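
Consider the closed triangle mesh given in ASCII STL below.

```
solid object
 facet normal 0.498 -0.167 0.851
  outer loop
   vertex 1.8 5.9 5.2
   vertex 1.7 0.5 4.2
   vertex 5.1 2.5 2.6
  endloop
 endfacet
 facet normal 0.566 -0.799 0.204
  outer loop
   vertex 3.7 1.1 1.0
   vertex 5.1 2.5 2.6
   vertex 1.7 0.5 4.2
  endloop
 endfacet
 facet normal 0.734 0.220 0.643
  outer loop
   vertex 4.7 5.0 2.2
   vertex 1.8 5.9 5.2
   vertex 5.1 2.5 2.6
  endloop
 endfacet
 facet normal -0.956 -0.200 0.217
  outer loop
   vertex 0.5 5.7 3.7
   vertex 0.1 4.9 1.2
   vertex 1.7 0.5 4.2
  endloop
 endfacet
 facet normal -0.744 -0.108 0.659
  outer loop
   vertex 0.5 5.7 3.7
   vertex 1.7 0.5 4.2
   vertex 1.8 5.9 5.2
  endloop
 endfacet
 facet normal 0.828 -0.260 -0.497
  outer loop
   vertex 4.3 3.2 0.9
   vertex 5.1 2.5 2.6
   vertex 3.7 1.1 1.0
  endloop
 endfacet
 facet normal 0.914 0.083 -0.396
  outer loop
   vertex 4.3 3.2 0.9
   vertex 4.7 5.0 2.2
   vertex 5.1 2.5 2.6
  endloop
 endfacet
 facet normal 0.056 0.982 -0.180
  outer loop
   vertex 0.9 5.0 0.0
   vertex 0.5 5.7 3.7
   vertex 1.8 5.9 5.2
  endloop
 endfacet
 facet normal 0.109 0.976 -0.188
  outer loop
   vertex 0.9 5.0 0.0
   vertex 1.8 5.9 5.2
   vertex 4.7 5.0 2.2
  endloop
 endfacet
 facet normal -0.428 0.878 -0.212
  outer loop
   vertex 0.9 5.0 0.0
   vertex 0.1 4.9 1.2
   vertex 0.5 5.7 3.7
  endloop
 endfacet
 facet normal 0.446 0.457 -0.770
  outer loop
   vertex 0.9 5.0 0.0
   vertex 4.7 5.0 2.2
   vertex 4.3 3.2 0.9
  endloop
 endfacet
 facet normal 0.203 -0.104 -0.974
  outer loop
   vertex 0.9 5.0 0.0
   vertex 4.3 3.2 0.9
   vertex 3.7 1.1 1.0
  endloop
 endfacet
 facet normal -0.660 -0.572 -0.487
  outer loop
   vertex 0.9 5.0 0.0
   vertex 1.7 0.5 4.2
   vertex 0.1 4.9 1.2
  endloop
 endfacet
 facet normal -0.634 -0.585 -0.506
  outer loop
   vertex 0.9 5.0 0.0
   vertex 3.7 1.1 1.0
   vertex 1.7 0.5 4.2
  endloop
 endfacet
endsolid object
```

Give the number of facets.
14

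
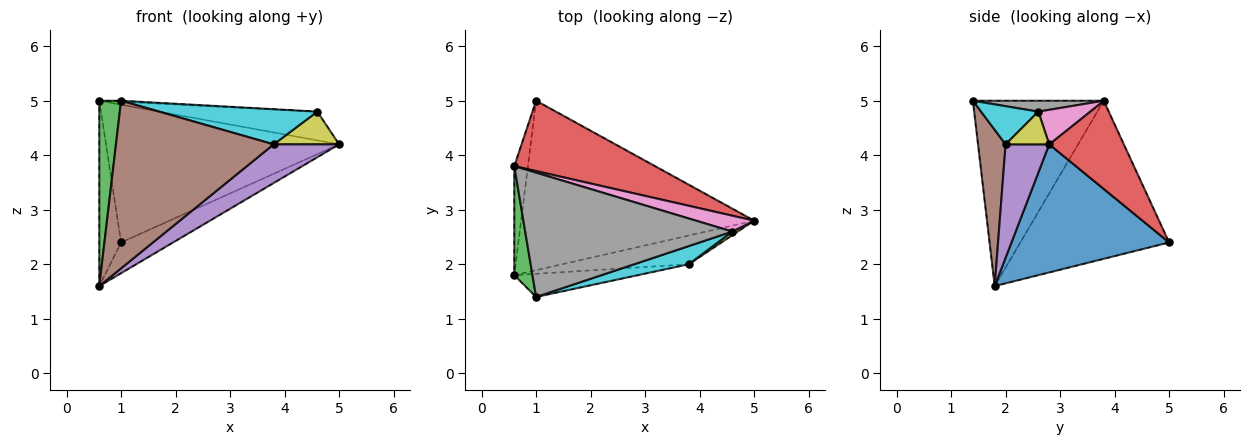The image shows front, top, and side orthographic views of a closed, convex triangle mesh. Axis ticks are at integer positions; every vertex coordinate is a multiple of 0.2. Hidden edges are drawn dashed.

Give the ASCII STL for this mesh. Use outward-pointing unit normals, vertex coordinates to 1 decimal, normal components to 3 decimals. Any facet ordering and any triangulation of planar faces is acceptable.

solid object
 facet normal 0.476 0.157 -0.865
  outer loop
   vertex 1.0 5.0 2.4
   vertex 5.0 2.8 4.2
   vertex 0.6 1.8 1.6
  endloop
 endfacet
 facet normal -0.986 0.144 -0.085
  outer loop
   vertex 0.6 3.8 5.0
   vertex 1.0 5.0 2.4
   vertex 0.6 1.8 1.6
  endloop
 endfacet
 facet normal -0.982 -0.164 0.096
  outer loop
   vertex 0.6 3.8 5.0
   vertex 0.6 1.8 1.6
   vertex 1.0 1.4 5.0
  endloop
 endfacet
 facet normal 0.274 0.856 0.437
  outer loop
   vertex 0.6 3.8 5.0
   vertex 5.0 2.8 4.2
   vertex 1.0 5.0 2.4
  endloop
 endfacet
 facet normal 0.472 -0.708 -0.526
  outer loop
   vertex 3.8 2.0 4.2
   vertex 0.6 1.8 1.6
   vertex 5.0 2.8 4.2
  endloop
 endfacet
 facet normal 0.171 -0.976 -0.135
  outer loop
   vertex 3.8 2.0 4.2
   vertex 1.0 1.4 5.0
   vertex 0.6 1.8 1.6
  endloop
 endfacet
 facet normal 0.276 0.842 0.464
  outer loop
   vertex 4.6 2.6 4.8
   vertex 5.0 2.8 4.2
   vertex 0.6 3.8 5.0
  endloop
 endfacet
 facet normal 0.053 0.009 0.999
  outer loop
   vertex 4.6 2.6 4.8
   vertex 0.6 3.8 5.0
   vertex 1.0 1.4 5.0
  endloop
 endfacet
 facet normal 0.552 -0.829 0.092
  outer loop
   vertex 4.6 2.6 4.8
   vertex 3.8 2.0 4.2
   vertex 5.0 2.8 4.2
  endloop
 endfacet
 facet normal 0.306 -0.846 0.437
  outer loop
   vertex 4.6 2.6 4.8
   vertex 1.0 1.4 5.0
   vertex 3.8 2.0 4.2
  endloop
 endfacet
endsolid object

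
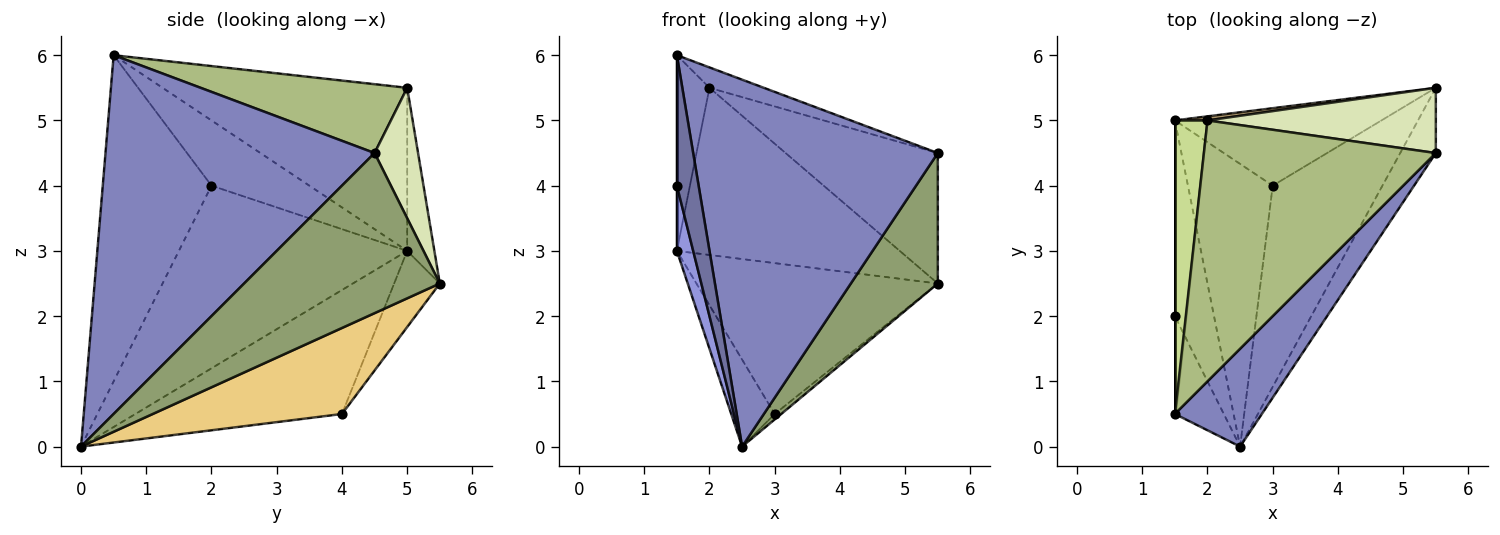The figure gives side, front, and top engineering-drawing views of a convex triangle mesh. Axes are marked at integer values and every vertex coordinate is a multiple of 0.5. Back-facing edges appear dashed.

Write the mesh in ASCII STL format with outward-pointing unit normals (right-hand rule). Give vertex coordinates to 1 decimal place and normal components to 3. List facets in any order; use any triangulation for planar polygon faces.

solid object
 facet normal -0.970 -0.194 -0.146
  outer loop
   vertex 1.5 0.5 6.0
   vertex 1.5 2.0 4.0
   vertex 2.5 0.0 0.0
  endloop
 endfacet
 facet normal 0.728 -0.662 0.177
  outer loop
   vertex 1.5 0.5 6.0
   vertex 2.5 0.0 0.0
   vertex 5.5 4.5 4.5
  endloop
 endfacet
 facet normal -0.975 -0.070 -0.209
  outer loop
   vertex 1.5 5.0 3.0
   vertex 2.5 0.0 0.0
   vertex 1.5 2.0 4.0
  endloop
 endfacet
 facet normal -1.000 0.000 0.000
  outer loop
   vertex 1.5 5.0 3.0
   vertex 1.5 2.0 4.0
   vertex 1.5 0.5 6.0
  endloop
 endfacet
 facet normal 0.896 -0.398 -0.199
  outer loop
   vertex 5.5 5.5 2.5
   vertex 5.5 4.5 4.5
   vertex 2.5 0.0 0.0
  endloop
 endfacet
 facet normal 0.284 0.075 0.956
  outer loop
   vertex 2.0 5.0 5.5
   vertex 1.5 0.5 6.0
   vertex 5.5 4.5 4.5
  endloop
 endfacet
 facet normal -0.972 0.130 0.194
  outer loop
   vertex 2.0 5.0 5.5
   vertex 1.5 5.0 3.0
   vertex 1.5 0.5 6.0
  endloop
 endfacet
 facet normal 0.248 0.867 0.433
  outer loop
   vertex 2.0 5.0 5.5
   vertex 5.5 4.5 4.5
   vertex 5.5 5.5 2.5
  endloop
 endfacet
 facet normal -0.121 0.992 0.024
  outer loop
   vertex 2.0 5.0 5.5
   vertex 5.5 5.5 2.5
   vertex 1.5 5.0 3.0
  endloop
 endfacet
 facet normal -0.813 0.171 -0.556
  outer loop
   vertex 3.0 4.0 0.5
   vertex 2.5 0.0 0.0
   vertex 1.5 5.0 3.0
  endloop
 endfacet
 facet normal 0.617 0.021 -0.787
  outer loop
   vertex 3.0 4.0 0.5
   vertex 5.5 5.5 2.5
   vertex 2.5 0.0 0.0
  endloop
 endfacet
 facet normal -0.166 0.877 -0.450
  outer loop
   vertex 3.0 4.0 0.5
   vertex 1.5 5.0 3.0
   vertex 5.5 5.5 2.5
  endloop
 endfacet
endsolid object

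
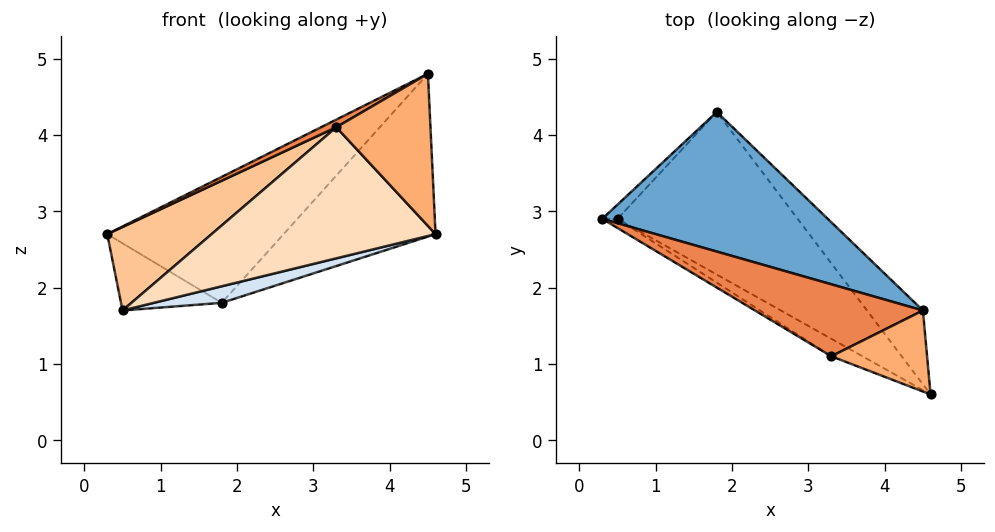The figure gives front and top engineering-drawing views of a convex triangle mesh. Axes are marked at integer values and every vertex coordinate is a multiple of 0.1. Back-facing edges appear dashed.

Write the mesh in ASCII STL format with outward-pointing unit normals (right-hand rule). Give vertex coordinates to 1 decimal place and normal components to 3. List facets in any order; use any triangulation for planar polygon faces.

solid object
 facet normal -0.177 0.659 0.731
  outer loop
   vertex 4.5 1.7 4.8
   vertex 1.8 4.3 1.8
   vertex 0.3 2.9 2.7
  endloop
 endfacet
 facet normal 0.801 0.546 -0.248
  outer loop
   vertex 4.5 1.7 4.8
   vertex 4.6 0.6 2.7
   vertex 1.8 4.3 1.8
  endloop
 endfacet
 facet normal -0.720 0.679 -0.144
  outer loop
   vertex 0.5 2.9 1.7
   vertex 0.3 2.9 2.7
   vertex 1.8 4.3 1.8
  endloop
 endfacet
 facet normal 0.183 -0.100 -0.978
  outer loop
   vertex 0.5 2.9 1.7
   vertex 1.8 4.3 1.8
   vertex 4.6 0.6 2.7
  endloop
 endfacet
 facet normal -0.466 -0.093 0.880
  outer loop
   vertex 3.3 1.1 4.1
   vertex 4.5 1.7 4.8
   vertex 0.3 2.9 2.7
  endloop
 endfacet
 facet normal 0.165 -0.870 0.464
  outer loop
   vertex 3.3 1.1 4.1
   vertex 4.6 0.6 2.7
   vertex 4.5 1.7 4.8
  endloop
 endfacet
 facet normal -0.479 -0.873 -0.096
  outer loop
   vertex 3.3 1.1 4.1
   vertex 0.3 2.9 2.7
   vertex 0.5 2.9 1.7
  endloop
 endfacet
 facet normal -0.464 -0.878 -0.117
  outer loop
   vertex 3.3 1.1 4.1
   vertex 0.5 2.9 1.7
   vertex 4.6 0.6 2.7
  endloop
 endfacet
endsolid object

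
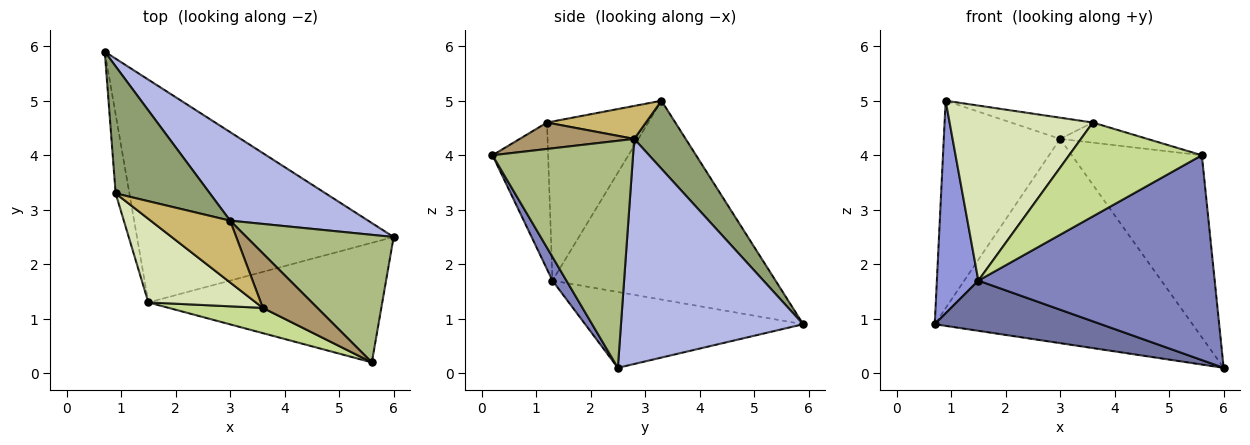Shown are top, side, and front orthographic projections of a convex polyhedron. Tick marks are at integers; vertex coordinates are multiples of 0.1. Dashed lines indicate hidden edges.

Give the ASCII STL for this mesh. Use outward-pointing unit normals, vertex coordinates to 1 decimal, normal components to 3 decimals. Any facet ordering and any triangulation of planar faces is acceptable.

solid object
 facet normal -0.277 -0.211 -0.937
  outer loop
   vertex 1.5 1.3 1.7
   vertex 0.7 5.9 0.9
   vertex 6.0 2.5 0.1
  endloop
 endfacet
 facet normal 0.051 -0.863 -0.503
  outer loop
   vertex 1.5 1.3 1.7
   vertex 6.0 2.5 0.1
   vertex 5.6 0.2 4.0
  endloop
 endfacet
 facet normal -0.981 -0.182 -0.068
  outer loop
   vertex 1.5 1.3 1.7
   vertex 0.9 3.3 5.0
   vertex 0.7 5.9 0.9
  endloop
 endfacet
 facet normal 0.544 0.770 0.334
  outer loop
   vertex 3.0 2.8 4.3
   vertex 6.0 2.5 0.1
   vertex 0.7 5.9 0.9
  endloop
 endfacet
 facet normal 0.353 0.798 0.489
  outer loop
   vertex 3.0 2.8 4.3
   vertex 0.7 5.9 0.9
   vertex 0.9 3.3 5.0
  endloop
 endfacet
 facet normal 0.663 0.613 0.430
  outer loop
   vertex 3.0 2.8 4.3
   vertex 5.6 0.2 4.0
   vertex 6.0 2.5 0.1
  endloop
 endfacet
 facet normal -0.375 -0.895 0.241
  outer loop
   vertex 3.6 1.2 4.6
   vertex 1.5 1.3 1.7
   vertex 5.6 0.2 4.0
  endloop
 endfacet
 facet normal -0.538 -0.761 0.363
  outer loop
   vertex 3.6 1.2 4.6
   vertex 0.9 3.3 5.0
   vertex 1.5 1.3 1.7
  endloop
 endfacet
 facet normal 0.414 0.315 0.854
  outer loop
   vertex 3.6 1.2 4.6
   vertex 5.6 0.2 4.0
   vertex 3.0 2.8 4.3
  endloop
 endfacet
 facet normal 0.365 0.302 0.880
  outer loop
   vertex 3.6 1.2 4.6
   vertex 3.0 2.8 4.3
   vertex 0.9 3.3 5.0
  endloop
 endfacet
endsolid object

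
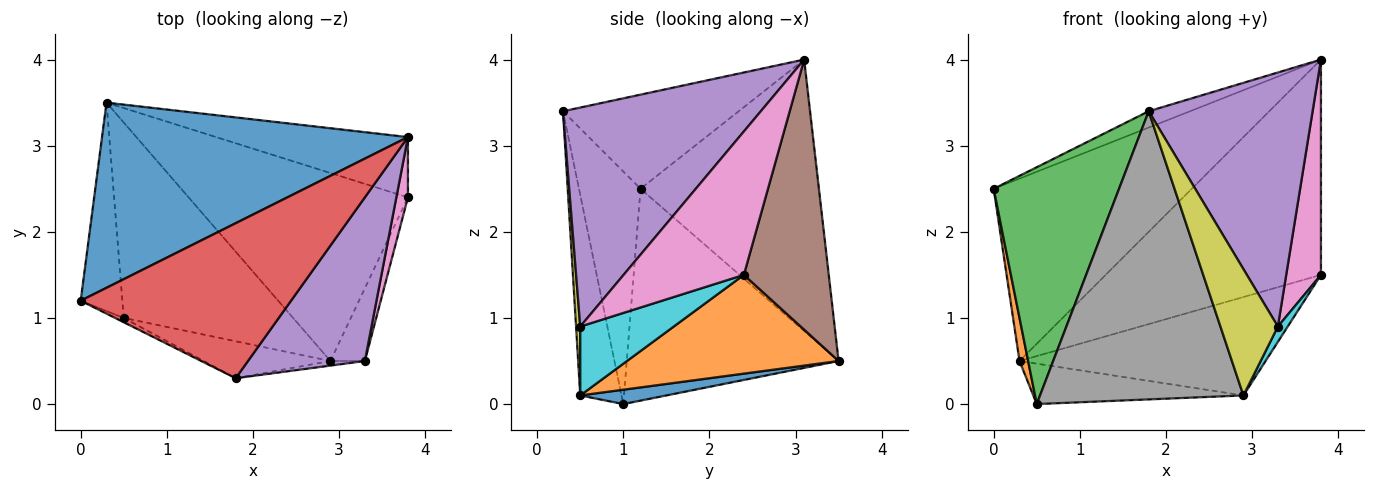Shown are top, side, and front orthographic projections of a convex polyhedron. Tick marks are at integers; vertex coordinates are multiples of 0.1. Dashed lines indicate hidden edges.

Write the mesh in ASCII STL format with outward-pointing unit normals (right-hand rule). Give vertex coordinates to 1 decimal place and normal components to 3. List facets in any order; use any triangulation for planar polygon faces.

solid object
 facet normal -0.534 0.593 0.602
  outer loop
   vertex 0.3 3.5 0.5
   vertex 0.0 1.2 2.5
   vertex 3.8 3.1 4.0
  endloop
 endfacet
 facet normal -0.980 -0.040 -0.193
  outer loop
   vertex 0.5 1.0 0.0
   vertex 0.0 1.2 2.5
   vertex 0.3 3.5 0.5
  endloop
 endfacet
 facet normal -0.441 -0.898 -0.016
  outer loop
   vertex 1.8 0.3 3.4
   vertex 0.0 1.2 2.5
   vertex 0.5 1.0 0.0
  endloop
 endfacet
 facet normal -0.406 0.096 0.909
  outer loop
   vertex 1.8 0.3 3.4
   vertex 3.8 3.1 4.0
   vertex 0.0 1.2 2.5
  endloop
 endfacet
 facet normal 0.712 -0.590 0.380
  outer loop
   vertex 1.8 0.3 3.4
   vertex 3.3 0.5 0.9
   vertex 3.8 3.1 4.0
  endloop
 endfacet
 facet normal 0.355 0.900 -0.252
  outer loop
   vertex 3.8 2.4 1.5
   vertex 0.3 3.5 0.5
   vertex 3.8 3.1 4.0
  endloop
 endfacet
 facet normal 0.958 -0.277 0.077
  outer loop
   vertex 3.8 2.4 1.5
   vertex 3.8 3.1 4.0
   vertex 3.3 0.5 0.9
  endloop
 endfacet
 facet normal -0.197 -0.972 -0.125
  outer loop
   vertex 2.9 0.5 0.1
   vertex 1.8 0.3 3.4
   vertex 0.5 1.0 0.0
  endloop
 endfacet
 facet normal 0.072 -0.997 -0.036
  outer loop
   vertex 2.9 0.5 0.1
   vertex 3.3 0.5 0.9
   vertex 1.8 0.3 3.4
  endloop
 endfacet
 facet normal 0.890 -0.094 -0.445
  outer loop
   vertex 2.9 0.5 0.1
   vertex 3.8 2.4 1.5
   vertex 3.3 0.5 0.9
  endloop
 endfacet
 facet normal 0.083 0.202 -0.976
  outer loop
   vertex 2.9 0.5 0.1
   vertex 0.5 1.0 0.0
   vertex 0.3 3.5 0.5
  endloop
 endfacet
 facet normal 0.371 0.431 -0.823
  outer loop
   vertex 2.9 0.5 0.1
   vertex 0.3 3.5 0.5
   vertex 3.8 2.4 1.5
  endloop
 endfacet
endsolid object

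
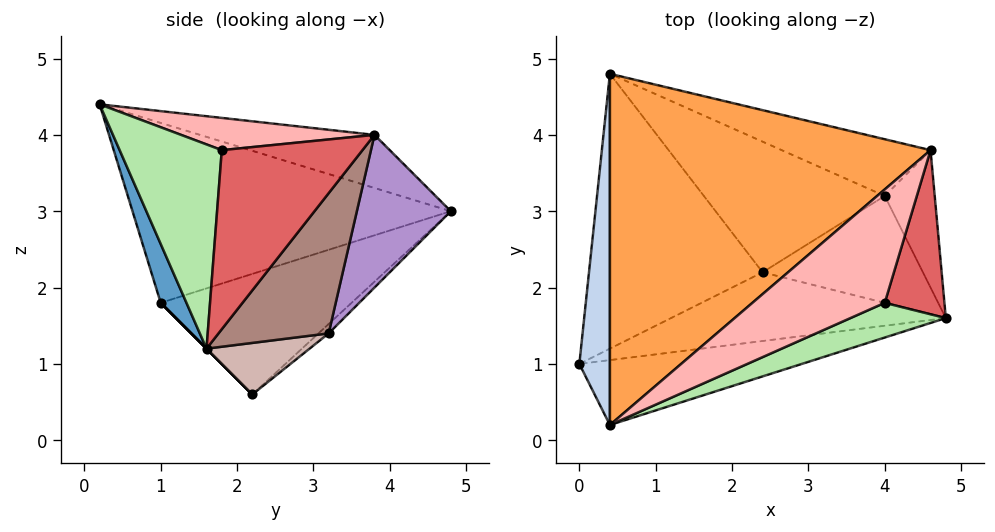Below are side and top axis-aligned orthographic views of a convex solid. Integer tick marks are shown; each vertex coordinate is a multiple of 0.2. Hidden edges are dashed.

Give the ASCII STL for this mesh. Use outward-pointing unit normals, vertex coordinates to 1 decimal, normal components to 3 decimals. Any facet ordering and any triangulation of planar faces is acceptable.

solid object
 facet normal 0.081 -0.949 -0.304
  outer loop
   vertex 0.4 0.2 4.4
   vertex 0.0 1.0 1.8
   vertex 4.8 1.6 1.2
  endloop
 endfacet
 facet normal -0.985 0.051 0.167
  outer loop
   vertex 0.4 0.2 4.4
   vertex 0.4 4.8 3.0
   vertex 0.0 1.0 1.8
  endloop
 endfacet
 facet normal -0.157 0.288 0.945
  outer loop
   vertex 4.6 3.8 4.0
   vertex 0.4 4.8 3.0
   vertex 0.4 0.2 4.4
  endloop
 endfacet
 facet normal 0.000 -0.707 -0.707
  outer loop
   vertex 2.4 2.2 0.6
   vertex 4.8 1.6 1.2
   vertex 0.0 1.0 1.8
  endloop
 endfacet
 facet normal -0.543 0.304 -0.782
  outer loop
   vertex 2.4 2.2 0.6
   vertex 0.0 1.0 1.8
   vertex 0.4 4.8 3.0
  endloop
 endfacet
 facet normal 0.426 -0.883 0.199
  outer loop
   vertex 4.0 1.8 3.8
   vertex 0.4 0.2 4.4
   vertex 4.8 1.6 1.2
  endloop
 endfacet
 facet normal 0.905 -0.302 0.302
  outer loop
   vertex 4.0 1.8 3.8
   vertex 4.8 1.6 1.2
   vertex 4.6 3.8 4.0
  endloop
 endfacet
 facet normal 0.233 -0.166 0.958
  outer loop
   vertex 4.0 1.8 3.8
   vertex 4.6 3.8 4.0
   vertex 0.4 0.2 4.4
  endloop
 endfacet
 facet normal 0.285 0.918 -0.277
  outer loop
   vertex 4.0 3.2 1.4
   vertex 0.4 4.8 3.0
   vertex 4.6 3.8 4.0
  endloop
 endfacet
 facet normal -0.039 0.661 -0.749
  outer loop
   vertex 4.0 3.2 1.4
   vertex 2.4 2.2 0.6
   vertex 0.4 4.8 3.0
  endloop
 endfacet
 facet normal 0.838 0.456 -0.299
  outer loop
   vertex 4.0 3.2 1.4
   vertex 4.6 3.8 4.0
   vertex 4.8 1.6 1.2
  endloop
 endfacet
 facet normal 0.295 0.262 -0.919
  outer loop
   vertex 4.0 3.2 1.4
   vertex 4.8 1.6 1.2
   vertex 2.4 2.2 0.6
  endloop
 endfacet
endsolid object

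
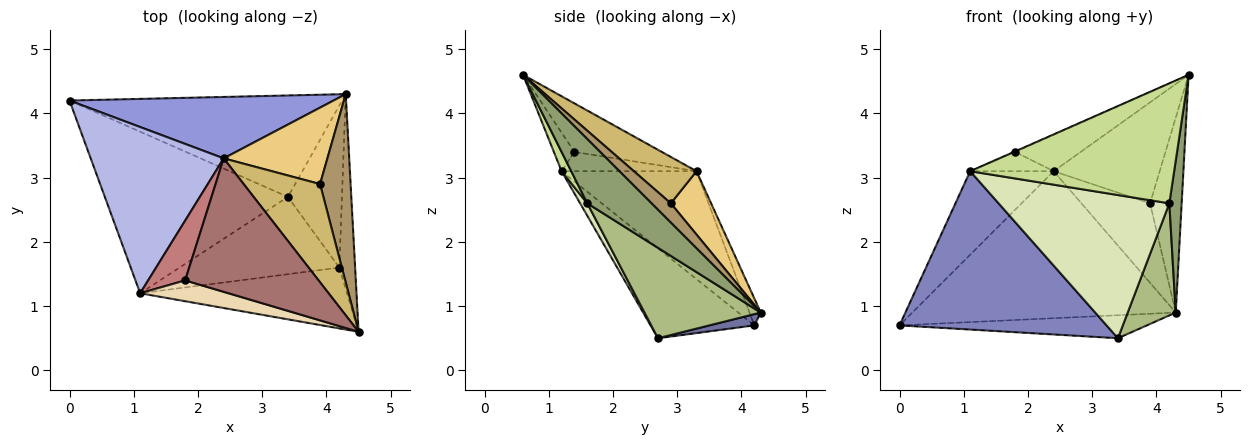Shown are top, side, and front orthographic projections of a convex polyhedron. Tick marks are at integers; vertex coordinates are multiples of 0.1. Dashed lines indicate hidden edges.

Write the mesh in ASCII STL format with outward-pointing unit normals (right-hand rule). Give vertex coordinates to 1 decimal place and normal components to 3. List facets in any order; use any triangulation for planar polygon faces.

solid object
 facet normal 0.040 0.221 -0.974
  outer loop
   vertex 3.4 2.7 0.5
   vertex 0.0 4.2 0.7
   vertex 4.3 4.3 0.9
  endloop
 endfacet
 facet normal -0.331 -0.661 -0.674
  outer loop
   vertex 1.1 1.2 3.1
   vertex 0.0 4.2 0.7
   vertex 3.4 2.7 0.5
  endloop
 endfacet
 facet normal -0.039 0.922 0.385
  outer loop
   vertex 2.4 3.3 3.1
   vertex 4.3 4.3 0.9
   vertex 0.0 4.2 0.7
  endloop
 endfacet
 facet normal -0.587 0.363 0.723
  outer loop
   vertex 2.4 3.3 3.1
   vertex 0.0 4.2 0.7
   vertex 1.1 1.2 3.1
  endloop
 endfacet
 facet normal 0.955 -0.183 -0.235
  outer loop
   vertex 4.2 1.6 2.6
   vertex 4.3 4.3 0.9
   vertex 4.5 0.6 4.6
  endloop
 endfacet
 facet normal 0.809 -0.334 -0.483
  outer loop
   vertex 4.2 1.6 2.6
   vertex 3.4 2.7 0.5
   vertex 4.3 4.3 0.9
  endloop
 endfacet
 facet normal 0.042 -0.891 -0.452
  outer loop
   vertex 4.2 1.6 2.6
   vertex 4.5 0.6 4.6
   vertex 1.1 1.2 3.1
  endloop
 endfacet
 facet normal 0.037 -0.879 -0.475
  outer loop
   vertex 4.2 1.6 2.6
   vertex 1.1 1.2 3.1
   vertex 3.4 2.7 0.5
  endloop
 endfacet
 facet normal 0.402 0.658 0.637
  outer loop
   vertex 3.9 2.9 2.6
   vertex 4.5 0.6 4.6
   vertex 4.3 4.3 0.9
  endloop
 endfacet
 facet normal 0.390 0.660 0.642
  outer loop
   vertex 3.9 2.9 2.6
   vertex 2.4 3.3 3.1
   vertex 4.5 0.6 4.6
  endloop
 endfacet
 facet normal 0.390 0.664 0.638
  outer loop
   vertex 3.9 2.9 2.6
   vertex 4.3 4.3 0.9
   vertex 2.4 3.3 3.1
  endloop
 endfacet
 facet normal -0.400 0.025 0.916
  outer loop
   vertex 1.8 1.4 3.4
   vertex 1.1 1.2 3.1
   vertex 4.5 0.6 4.6
  endloop
 endfacet
 facet normal -0.331 0.248 0.910
  outer loop
   vertex 1.8 1.4 3.4
   vertex 4.5 0.6 4.6
   vertex 2.4 3.3 3.1
  endloop
 endfacet
 facet normal -0.444 0.275 0.853
  outer loop
   vertex 1.8 1.4 3.4
   vertex 2.4 3.3 3.1
   vertex 1.1 1.2 3.1
  endloop
 endfacet
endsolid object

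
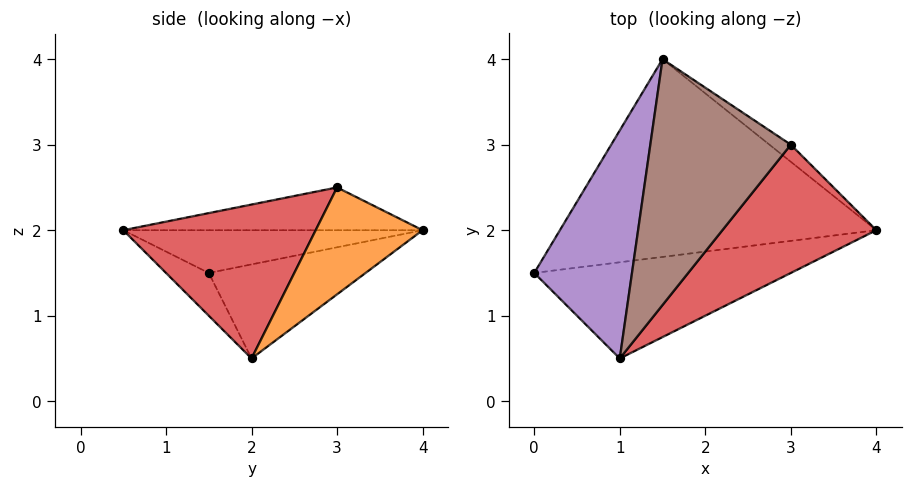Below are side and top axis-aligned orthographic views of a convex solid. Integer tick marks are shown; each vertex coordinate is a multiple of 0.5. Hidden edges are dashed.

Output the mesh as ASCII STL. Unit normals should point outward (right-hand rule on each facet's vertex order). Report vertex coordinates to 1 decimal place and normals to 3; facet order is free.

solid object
 facet normal -0.268 0.341 -0.901
  outer loop
   vertex 1.5 4.0 2.0
   vertex 4.0 2.0 0.5
   vertex 0.0 1.5 1.5
  endloop
 endfacet
 facet normal 0.577 0.808 -0.115
  outer loop
   vertex 3.0 3.0 2.5
   vertex 4.0 2.0 0.5
   vertex 1.5 4.0 2.0
  endloop
 endfacet
 facet normal -0.137 -0.549 -0.824
  outer loop
   vertex 1.0 0.5 2.0
   vertex 0.0 1.5 1.5
   vertex 4.0 2.0 0.5
  endloop
 endfacet
 facet normal 0.577 -0.577 0.577
  outer loop
   vertex 1.0 0.5 2.0
   vertex 4.0 2.0 0.5
   vertex 3.0 3.0 2.5
  endloop
 endfacet
 facet normal -0.400 0.057 0.915
  outer loop
   vertex 1.0 0.5 2.0
   vertex 1.5 4.0 2.0
   vertex 0.0 1.5 1.5
  endloop
 endfacet
 facet normal -0.291 0.042 0.956
  outer loop
   vertex 1.0 0.5 2.0
   vertex 3.0 3.0 2.5
   vertex 1.5 4.0 2.0
  endloop
 endfacet
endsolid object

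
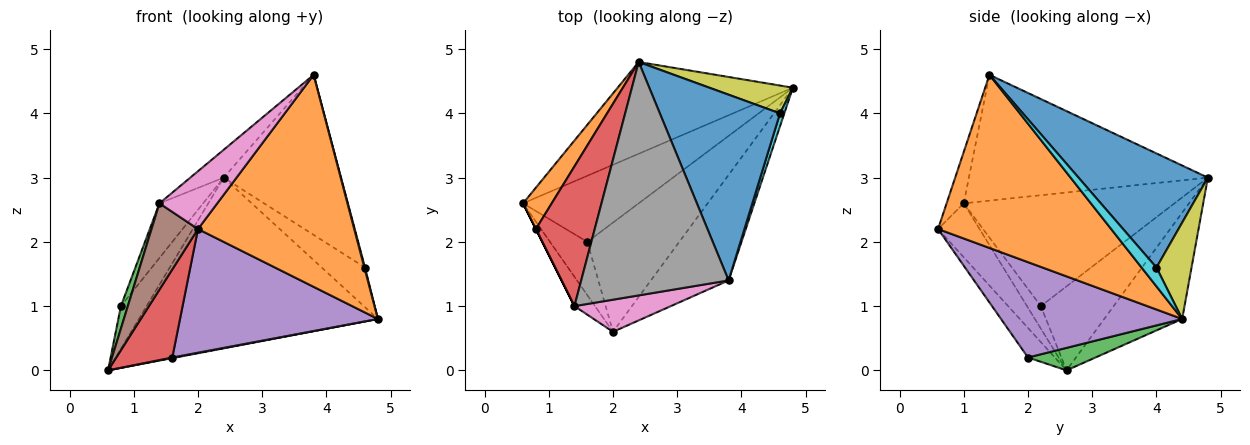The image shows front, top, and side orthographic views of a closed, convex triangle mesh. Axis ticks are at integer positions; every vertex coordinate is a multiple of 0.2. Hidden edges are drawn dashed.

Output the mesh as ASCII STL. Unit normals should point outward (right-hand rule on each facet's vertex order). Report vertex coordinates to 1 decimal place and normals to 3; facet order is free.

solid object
 facet normal -0.276 0.847 -0.455
  outer loop
   vertex 2.4 4.8 3.0
   vertex 4.8 4.4 0.8
   vertex 0.6 2.6 0.0
  endloop
 endfacet
 facet normal 0.704 -0.636 -0.316
  outer loop
   vertex 3.8 1.4 4.6
   vertex 2.0 0.6 2.2
   vertex 4.8 4.4 0.8
  endloop
 endfacet
 facet normal 0.191 -0.009 -0.982
  outer loop
   vertex 1.6 2.0 0.2
   vertex 0.6 2.6 0.0
   vertex 4.8 4.4 0.8
  endloop
 endfacet
 facet normal -0.379 -0.792 -0.478
  outer loop
   vertex 1.6 2.0 0.2
   vertex 2.0 0.6 2.2
   vertex 0.6 2.6 0.0
  endloop
 endfacet
 facet normal 0.566 -0.618 -0.546
  outer loop
   vertex 1.6 2.0 0.2
   vertex 4.8 4.4 0.8
   vertex 2.0 0.6 2.2
  endloop
 endfacet
 facet normal -0.646 -0.723 -0.246
  outer loop
   vertex 1.4 1.0 2.6
   vertex 0.6 2.6 0.0
   vertex 2.0 0.6 2.2
  endloop
 endfacet
 facet normal -0.251 -0.846 0.470
  outer loop
   vertex 1.4 1.0 2.6
   vertex 2.0 0.6 2.2
   vertex 3.8 1.4 4.6
  endloop
 endfacet
 facet normal -0.646 0.090 0.758
  outer loop
   vertex 1.4 1.0 2.6
   vertex 3.8 1.4 4.6
   vertex 2.4 4.8 3.0
  endloop
 endfacet
 facet normal 0.553 0.682 0.479
  outer loop
   vertex 4.6 4.0 1.6
   vertex 4.8 4.4 0.8
   vertex 2.4 4.8 3.0
  endloop
 endfacet
 facet normal 0.974 -0.044 0.221
  outer loop
   vertex 4.6 4.0 1.6
   vertex 3.8 1.4 4.6
   vertex 4.8 4.4 0.8
  endloop
 endfacet
 facet normal 0.584 0.530 0.615
  outer loop
   vertex 4.6 4.0 1.6
   vertex 2.4 4.8 3.0
   vertex 3.8 1.4 4.6
  endloop
 endfacet
 facet normal -0.898 0.317 0.306
  outer loop
   vertex 0.8 2.2 1.0
   vertex 2.4 4.8 3.0
   vertex 0.6 2.6 0.0
  endloop
 endfacet
 facet normal -0.894 -0.447 0.000
  outer loop
   vertex 0.8 2.2 1.0
   vertex 0.6 2.6 0.0
   vertex 1.4 1.0 2.6
  endloop
 endfacet
 facet normal -0.869 0.180 0.461
  outer loop
   vertex 0.8 2.2 1.0
   vertex 1.4 1.0 2.6
   vertex 2.4 4.8 3.0
  endloop
 endfacet
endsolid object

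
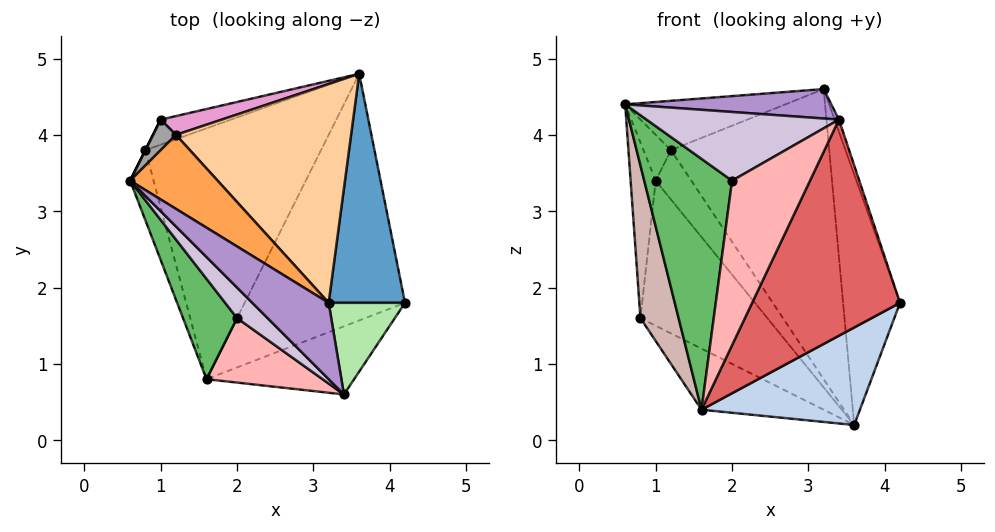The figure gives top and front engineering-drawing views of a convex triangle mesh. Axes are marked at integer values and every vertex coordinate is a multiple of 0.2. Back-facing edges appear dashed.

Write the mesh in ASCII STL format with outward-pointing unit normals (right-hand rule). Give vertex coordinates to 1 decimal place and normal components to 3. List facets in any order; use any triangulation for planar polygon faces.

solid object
 facet normal 0.884 0.345 0.316
  outer loop
   vertex 3.2 1.8 4.6
   vertex 4.2 1.8 1.8
   vertex 3.6 4.8 0.2
  endloop
 endfacet
 facet normal 0.540 -0.309 -0.783
  outer loop
   vertex 1.6 0.8 0.4
   vertex 3.6 4.8 0.2
   vertex 4.2 1.8 1.8
  endloop
 endfacet
 facet normal 0.267 0.535 0.802
  outer loop
   vertex 1.2 4.0 3.8
   vertex 0.6 3.4 4.4
   vertex 3.2 1.8 4.6
  endloop
 endfacet
 facet normal 0.537 0.673 0.508
  outer loop
   vertex 1.2 4.0 3.8
   vertex 3.2 1.8 4.6
   vertex 3.6 4.8 0.2
  endloop
 endfacet
 facet normal -0.680 -0.680 0.272
  outer loop
   vertex 2.0 1.6 3.4
   vertex 0.6 3.4 4.4
   vertex 1.6 0.8 0.4
  endloop
 endfacet
 facet normal 0.941 0.045 0.336
  outer loop
   vertex 3.4 0.6 4.2
   vertex 4.2 1.8 1.8
   vertex 3.2 1.8 4.6
  endloop
 endfacet
 facet normal 0.467 -0.843 -0.266
  outer loop
   vertex 3.4 0.6 4.2
   vertex 1.6 0.8 0.4
   vertex 4.2 1.8 1.8
  endloop
 endfacet
 facet normal -0.658 -0.701 0.275
  outer loop
   vertex 3.4 0.6 4.2
   vertex 2.0 1.6 3.4
   vertex 1.6 0.8 0.4
  endloop
 endfacet
 facet normal -0.281 -0.345 0.895
  outer loop
   vertex 3.4 0.6 4.2
   vertex 3.2 1.8 4.6
   vertex 0.6 3.4 4.4
  endloop
 endfacet
 facet normal -0.663 -0.684 0.304
  outer loop
   vertex 3.4 0.6 4.2
   vertex 0.6 3.4 4.4
   vertex 2.0 1.6 3.4
  endloop
 endfacet
 facet normal -0.495 0.205 -0.844
  outer loop
   vertex 0.8 3.8 1.6
   vertex 3.6 4.8 0.2
   vertex 1.6 0.8 0.4
  endloop
 endfacet
 facet normal -0.971 -0.219 -0.101
  outer loop
   vertex 0.8 3.8 1.6
   vertex 1.6 0.8 0.4
   vertex 0.6 3.4 4.4
  endloop
 endfacet
 facet normal 0.217 0.912 0.347
  outer loop
   vertex 1.0 4.2 3.4
   vertex 1.2 4.0 3.8
   vertex 3.6 4.8 0.2
  endloop
 endfacet
 facet normal -0.401 0.903 -0.156
  outer loop
   vertex 1.0 4.2 3.4
   vertex 3.6 4.8 0.2
   vertex 0.8 3.8 1.6
  endloop
 endfacet
 facet normal -0.267 0.802 0.535
  outer loop
   vertex 1.0 4.2 3.4
   vertex 0.6 3.4 4.4
   vertex 1.2 4.0 3.8
  endloop
 endfacet
 facet normal -0.894 0.447 0.000
  outer loop
   vertex 1.0 4.2 3.4
   vertex 0.8 3.8 1.6
   vertex 0.6 3.4 4.4
  endloop
 endfacet
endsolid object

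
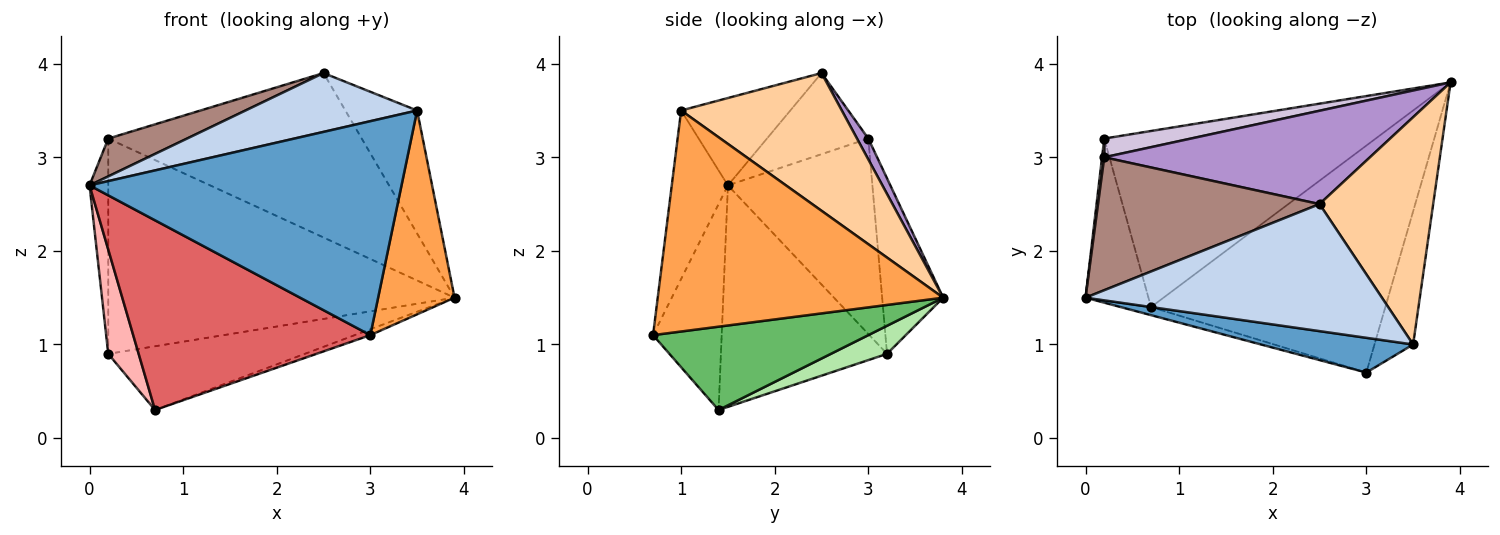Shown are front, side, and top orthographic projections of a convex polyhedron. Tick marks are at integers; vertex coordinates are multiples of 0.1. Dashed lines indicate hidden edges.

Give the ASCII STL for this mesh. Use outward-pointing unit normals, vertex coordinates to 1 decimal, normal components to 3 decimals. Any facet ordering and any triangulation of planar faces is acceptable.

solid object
 facet normal -0.175 -0.972 0.158
  outer loop
   vertex 3.5 1.0 3.5
   vertex 0.0 1.5 2.7
   vertex 3.0 0.7 1.1
  endloop
 endfacet
 facet normal -0.258 -0.406 0.877
  outer loop
   vertex 3.5 1.0 3.5
   vertex 2.5 2.5 3.9
   vertex 0.0 1.5 2.7
  endloop
 endfacet
 facet normal 0.952 -0.255 -0.167
  outer loop
   vertex 3.5 1.0 3.5
   vertex 3.0 0.7 1.1
   vertex 3.9 3.8 1.5
  endloop
 endfacet
 facet normal 0.729 0.326 0.602
  outer loop
   vertex 3.5 1.0 3.5
   vertex 3.9 3.8 1.5
   vertex 2.5 2.5 3.9
  endloop
 endfacet
 facet normal 0.335 0.024 -0.942
  outer loop
   vertex 0.7 1.4 0.3
   vertex 3.9 3.8 1.5
   vertex 3.0 0.7 1.1
  endloop
 endfacet
 facet normal 0.097 0.339 -0.936
  outer loop
   vertex 0.7 1.4 0.3
   vertex 0.2 3.2 0.9
   vertex 3.9 3.8 1.5
  endloop
 endfacet
 facet normal -0.278 -0.960 -0.041
  outer loop
   vertex 0.7 1.4 0.3
   vertex 3.0 0.7 1.1
   vertex 0.0 1.5 2.7
  endloop
 endfacet
 facet normal -0.947 -0.173 -0.269
  outer loop
   vertex 0.7 1.4 0.3
   vertex 0.0 1.5 2.7
   vertex 0.2 3.2 0.9
  endloop
 endfacet
 facet normal 0.039 0.869 0.493
  outer loop
   vertex 0.2 3.0 3.2
   vertex 2.5 2.5 3.9
   vertex 3.9 3.8 1.5
  endloop
 endfacet
 facet normal -0.173 0.981 0.085
  outer loop
   vertex 0.2 3.0 3.2
   vertex 3.9 3.8 1.5
   vertex 0.2 3.2 0.9
  endloop
 endfacet
 facet normal -0.332 -0.258 0.907
  outer loop
   vertex 0.2 3.0 3.2
   vertex 0.0 1.5 2.7
   vertex 2.5 2.5 3.9
  endloop
 endfacet
 facet normal -0.992 0.128 0.011
  outer loop
   vertex 0.2 3.0 3.2
   vertex 0.2 3.2 0.9
   vertex 0.0 1.5 2.7
  endloop
 endfacet
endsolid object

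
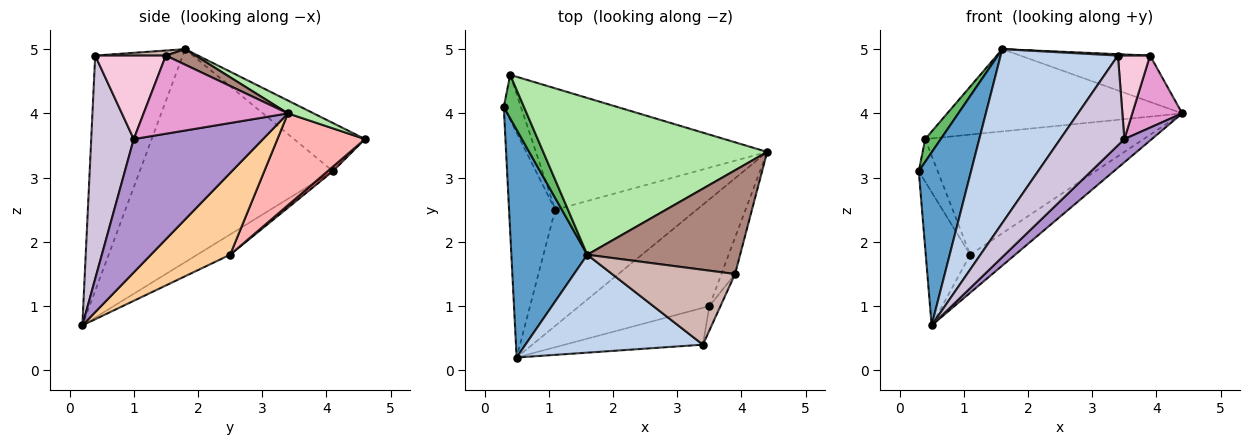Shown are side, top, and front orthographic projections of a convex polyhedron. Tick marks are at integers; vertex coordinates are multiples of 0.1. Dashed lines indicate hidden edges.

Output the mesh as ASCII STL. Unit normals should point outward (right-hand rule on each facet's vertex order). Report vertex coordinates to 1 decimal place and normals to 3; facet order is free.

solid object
 facet normal -0.913 -0.247 0.325
  outer loop
   vertex 1.6 1.8 5.0
   vertex 0.3 4.1 3.1
   vertex 0.5 0.2 0.7
  endloop
 endfacet
 facet normal -0.545 -0.730 0.411
  outer loop
   vertex 3.4 0.4 4.9
   vertex 1.6 1.8 5.0
   vertex 0.5 0.2 0.7
  endloop
 endfacet
 facet normal -0.353 0.477 -0.805
  outer loop
   vertex 1.1 2.5 1.8
   vertex 0.5 0.2 0.7
   vertex 0.3 4.1 3.1
  endloop
 endfacet
 facet normal 0.481 0.273 -0.833
  outer loop
   vertex 1.1 2.5 1.8
   vertex 4.4 3.4 4.0
   vertex 0.5 0.2 0.7
  endloop
 endfacet
 facet normal -0.904 -0.198 0.379
  outer loop
   vertex 0.4 4.6 3.6
   vertex 0.3 4.1 3.1
   vertex 1.6 1.8 5.0
  endloop
 endfacet
 facet normal 0.051 0.464 0.884
  outer loop
   vertex 0.4 4.6 3.6
   vertex 1.6 1.8 5.0
   vertex 4.4 3.4 4.0
  endloop
 endfacet
 facet normal 0.191 0.675 -0.713
  outer loop
   vertex 0.4 4.6 3.6
   vertex 1.1 2.5 1.8
   vertex 0.3 4.1 3.1
  endloop
 endfacet
 facet normal 0.271 0.677 -0.684
  outer loop
   vertex 0.4 4.6 3.6
   vertex 4.4 3.4 4.0
   vertex 1.1 2.5 1.8
  endloop
 endfacet
 facet normal 0.708 -0.150 -0.691
  outer loop
   vertex 3.5 1.0 3.6
   vertex 0.5 0.2 0.7
   vertex 4.4 3.4 4.0
  endloop
 endfacet
 facet normal 0.523 -0.788 -0.324
  outer loop
   vertex 3.5 1.0 3.6
   vertex 3.4 0.4 4.9
   vertex 0.5 0.2 0.7
  endloop
 endfacet
 facet normal 0.093 0.406 0.909
  outer loop
   vertex 3.9 1.5 4.9
   vertex 4.4 3.4 4.0
   vertex 1.6 1.8 5.0
  endloop
 endfacet
 facet normal 0.041 -0.019 0.999
  outer loop
   vertex 3.9 1.5 4.9
   vertex 1.6 1.8 5.0
   vertex 3.4 0.4 4.9
  endloop
 endfacet
 facet normal 0.932 -0.323 -0.163
  outer loop
   vertex 3.9 1.5 4.9
   vertex 3.5 1.0 3.6
   vertex 4.4 3.4 4.0
  endloop
 endfacet
 facet normal 0.904 -0.411 -0.120
  outer loop
   vertex 3.9 1.5 4.9
   vertex 3.4 0.4 4.9
   vertex 3.5 1.0 3.6
  endloop
 endfacet
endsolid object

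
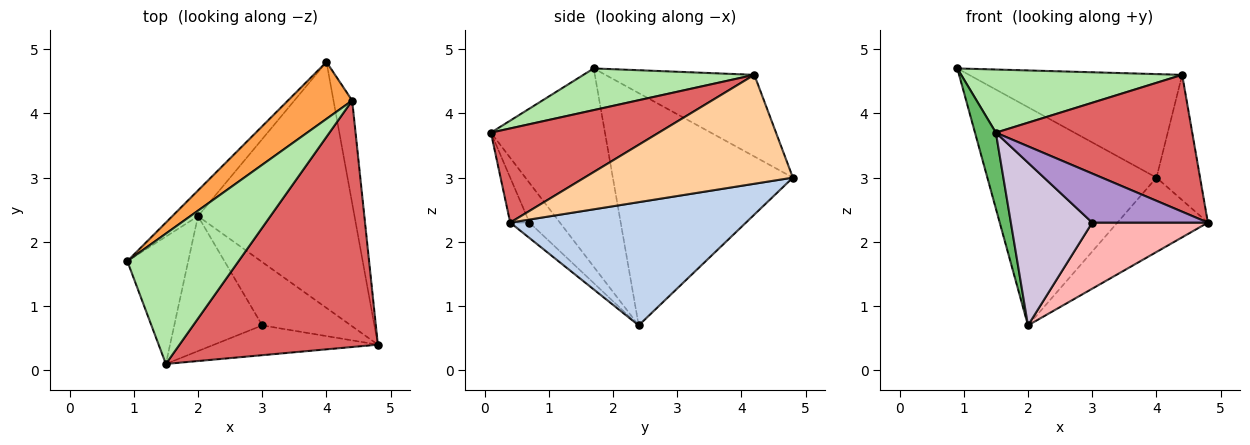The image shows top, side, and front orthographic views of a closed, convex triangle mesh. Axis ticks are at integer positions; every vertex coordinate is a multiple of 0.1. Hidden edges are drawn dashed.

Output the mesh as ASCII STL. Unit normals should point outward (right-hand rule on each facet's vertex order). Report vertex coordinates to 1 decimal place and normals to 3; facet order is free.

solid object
 facet normal -0.727 0.682 -0.080
  outer loop
   vertex 2.0 2.4 0.7
   vertex 0.9 1.7 4.7
   vertex 4.0 4.8 3.0
  endloop
 endfacet
 facet normal 0.602 0.231 -0.764
  outer loop
   vertex 2.0 2.4 0.7
   vertex 4.0 4.8 3.0
   vertex 4.8 0.4 2.3
  endloop
 endfacet
 facet normal -0.522 0.747 0.411
  outer loop
   vertex 4.4 4.2 4.6
   vertex 4.0 4.8 3.0
   vertex 0.9 1.7 4.7
  endloop
 endfacet
 facet normal 0.965 0.202 -0.166
  outer loop
   vertex 4.4 4.2 4.6
   vertex 4.8 0.4 2.3
   vertex 4.0 4.8 3.0
  endloop
 endfacet
 facet normal -0.942 -0.172 -0.289
  outer loop
   vertex 1.5 0.1 3.7
   vertex 0.9 1.7 4.7
   vertex 2.0 2.4 0.7
  endloop
 endfacet
 facet normal 0.319 -0.413 0.853
  outer loop
   vertex 1.5 0.1 3.7
   vertex 4.4 4.2 4.6
   vertex 0.9 1.7 4.7
  endloop
 endfacet
 facet normal 0.383 -0.448 0.807
  outer loop
   vertex 1.5 0.1 3.7
   vertex 4.8 0.4 2.3
   vertex 4.4 4.2 4.6
  endloop
 endfacet
 facet normal -0.119 -0.717 -0.687
  outer loop
   vertex 3.0 0.7 2.3
   vertex 2.0 2.4 0.7
   vertex 4.8 0.4 2.3
  endloop
 endfacet
 facet normal -0.141 -0.846 -0.514
  outer loop
   vertex 3.0 0.7 2.3
   vertex 4.8 0.4 2.3
   vertex 1.5 0.1 3.7
  endloop
 endfacet
 facet normal -0.276 -0.740 -0.613
  outer loop
   vertex 3.0 0.7 2.3
   vertex 1.5 0.1 3.7
   vertex 2.0 2.4 0.7
  endloop
 endfacet
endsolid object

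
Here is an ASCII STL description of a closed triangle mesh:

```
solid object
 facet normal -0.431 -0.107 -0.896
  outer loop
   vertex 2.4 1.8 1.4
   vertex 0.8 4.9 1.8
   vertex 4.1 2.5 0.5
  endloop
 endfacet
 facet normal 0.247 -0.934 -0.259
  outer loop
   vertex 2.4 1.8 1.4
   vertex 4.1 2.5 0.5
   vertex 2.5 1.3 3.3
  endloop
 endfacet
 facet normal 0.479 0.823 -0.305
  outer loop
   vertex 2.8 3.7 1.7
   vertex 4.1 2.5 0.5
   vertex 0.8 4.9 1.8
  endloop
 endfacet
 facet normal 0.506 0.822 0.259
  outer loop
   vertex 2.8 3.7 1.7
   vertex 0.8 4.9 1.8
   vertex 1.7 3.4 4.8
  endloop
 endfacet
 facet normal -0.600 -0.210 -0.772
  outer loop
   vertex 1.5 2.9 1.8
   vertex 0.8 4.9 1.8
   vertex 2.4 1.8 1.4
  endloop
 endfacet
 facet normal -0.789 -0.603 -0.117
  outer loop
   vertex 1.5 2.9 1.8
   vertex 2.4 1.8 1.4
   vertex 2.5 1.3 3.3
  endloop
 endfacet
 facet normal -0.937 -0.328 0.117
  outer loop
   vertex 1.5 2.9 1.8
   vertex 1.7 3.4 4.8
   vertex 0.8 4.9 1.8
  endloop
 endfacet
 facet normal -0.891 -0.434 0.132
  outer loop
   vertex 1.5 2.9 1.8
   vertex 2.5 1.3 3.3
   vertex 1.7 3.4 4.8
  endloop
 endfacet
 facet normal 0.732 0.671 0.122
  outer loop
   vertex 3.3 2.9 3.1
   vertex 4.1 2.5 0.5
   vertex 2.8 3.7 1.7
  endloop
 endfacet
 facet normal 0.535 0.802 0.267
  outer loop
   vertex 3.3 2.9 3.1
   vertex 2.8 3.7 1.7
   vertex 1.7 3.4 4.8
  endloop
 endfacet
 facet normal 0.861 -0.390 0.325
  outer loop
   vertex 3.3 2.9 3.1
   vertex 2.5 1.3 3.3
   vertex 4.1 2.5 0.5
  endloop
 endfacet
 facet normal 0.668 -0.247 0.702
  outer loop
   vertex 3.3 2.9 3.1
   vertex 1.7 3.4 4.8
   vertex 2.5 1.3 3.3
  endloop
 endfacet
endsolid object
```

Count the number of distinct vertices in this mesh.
8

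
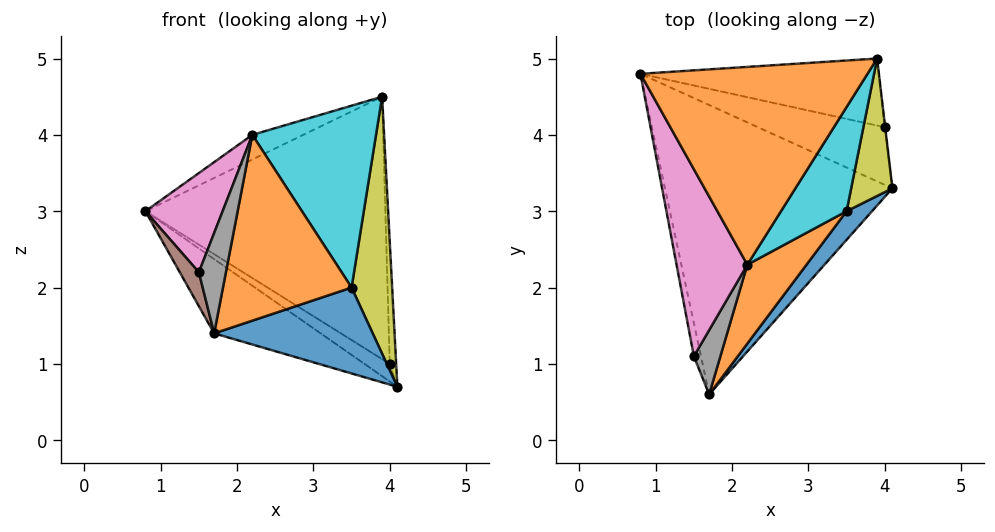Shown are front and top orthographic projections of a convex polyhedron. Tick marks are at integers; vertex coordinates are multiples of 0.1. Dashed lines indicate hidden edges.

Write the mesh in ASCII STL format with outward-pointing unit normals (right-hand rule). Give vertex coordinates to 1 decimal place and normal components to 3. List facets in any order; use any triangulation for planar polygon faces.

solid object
 facet normal -0.490 0.217 -0.844
  outer loop
   vertex 1.7 0.6 1.4
   vertex 0.8 4.8 3.0
   vertex 4.1 3.3 0.7
  endloop
 endfacet
 facet normal -0.439 0.111 0.892
  outer loop
   vertex 2.2 2.3 4.0
   vertex 3.9 5.0 4.5
   vertex 0.8 4.8 3.0
  endloop
 endfacet
 facet normal -0.471 0.258 -0.844
  outer loop
   vertex 4.0 4.1 1.0
   vertex 4.1 3.3 0.7
   vertex 0.8 4.8 3.0
  endloop
 endfacet
 facet normal 0.057 0.967 -0.247
  outer loop
   vertex 4.0 4.1 1.0
   vertex 0.8 4.8 3.0
   vertex 3.9 5.0 4.5
  endloop
 endfacet
 facet normal 0.992 0.125 -0.004
  outer loop
   vertex 4.0 4.1 1.0
   vertex 3.9 5.0 4.5
   vertex 4.1 3.3 0.7
  endloop
 endfacet
 facet normal -0.977 -0.153 -0.149
  outer loop
   vertex 1.5 1.1 2.2
   vertex 0.8 4.8 3.0
   vertex 1.7 0.6 1.4
  endloop
 endfacet
 facet normal -0.826 -0.264 0.497
  outer loop
   vertex 1.5 1.1 2.2
   vertex 2.2 2.3 4.0
   vertex 0.8 4.8 3.0
  endloop
 endfacet
 facet normal 0.055 -0.841 0.539
  outer loop
   vertex 1.5 1.1 2.2
   vertex 1.7 0.6 1.4
   vertex 2.2 2.3 4.0
  endloop
 endfacet
 facet normal 0.825 -0.498 0.266
  outer loop
   vertex 3.5 3.0 2.0
   vertex 4.1 3.3 0.7
   vertex 3.9 5.0 4.5
  endloop
 endfacet
 facet normal 0.776 -0.547 0.313
  outer loop
   vertex 3.5 3.0 2.0
   vertex 3.9 5.0 4.5
   vertex 2.2 2.3 4.0
  endloop
 endfacet
 facet normal 0.757 -0.620 0.207
  outer loop
   vertex 3.5 3.0 2.0
   vertex 1.7 0.6 1.4
   vertex 4.1 3.3 0.7
  endloop
 endfacet
 facet normal 0.739 -0.620 0.263
  outer loop
   vertex 3.5 3.0 2.0
   vertex 2.2 2.3 4.0
   vertex 1.7 0.6 1.4
  endloop
 endfacet
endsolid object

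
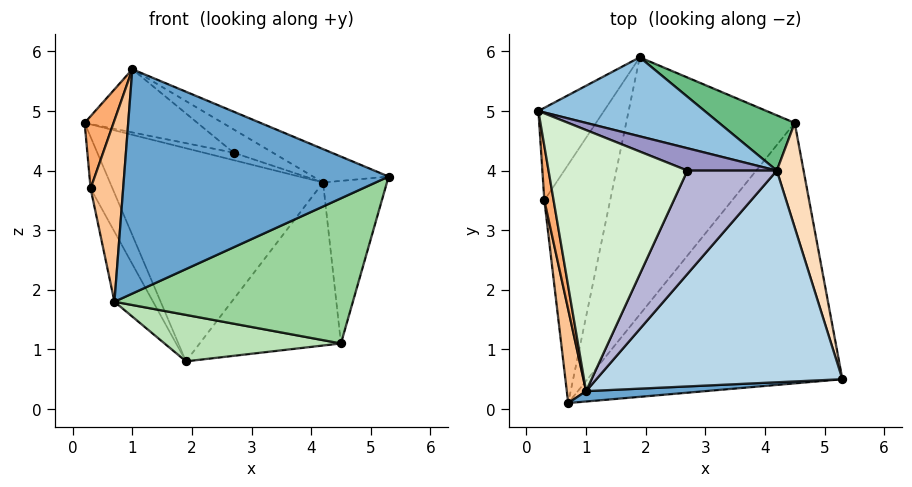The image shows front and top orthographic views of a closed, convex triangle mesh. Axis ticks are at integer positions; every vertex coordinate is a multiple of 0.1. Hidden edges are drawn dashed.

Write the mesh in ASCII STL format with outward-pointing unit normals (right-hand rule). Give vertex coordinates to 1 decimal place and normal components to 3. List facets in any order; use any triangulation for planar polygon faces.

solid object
 facet normal 0.066 -0.997 0.046
  outer loop
   vertex 1.0 0.3 5.7
   vertex 0.7 0.1 1.8
   vertex 5.3 0.5 3.9
  endloop
 endfacet
 facet normal 0.306 0.893 0.331
  outer loop
   vertex 4.2 4.0 3.8
   vertex 1.9 5.9 0.8
   vertex 0.2 5.0 4.8
  endloop
 endfacet
 facet normal 0.376 0.144 0.915
  outer loop
   vertex 4.2 4.0 3.8
   vertex 1.0 0.3 5.7
   vertex 5.3 0.5 3.9
  endloop
 endfacet
 facet normal -0.918 0.193 -0.347
  outer loop
   vertex 0.3 3.5 3.7
   vertex 0.2 5.0 4.8
   vertex 1.9 5.9 0.8
  endloop
 endfacet
 facet normal -0.908 0.118 -0.403
  outer loop
   vertex 0.3 3.5 3.7
   vertex 1.9 5.9 0.8
   vertex 0.7 0.1 1.8
  endloop
 endfacet
 facet normal -0.983 -0.146 0.110
  outer loop
   vertex 0.3 3.5 3.7
   vertex 1.0 0.3 5.7
   vertex 0.2 5.0 4.8
  endloop
 endfacet
 facet normal -0.983 -0.163 0.084
  outer loop
   vertex 0.3 3.5 3.7
   vertex 0.7 0.1 1.8
   vertex 1.0 0.3 5.7
  endloop
 endfacet
 facet normal 0.935 0.299 0.192
  outer loop
   vertex 4.5 4.8 1.1
   vertex 4.2 4.0 3.8
   vertex 5.3 0.5 3.9
  endloop
 endfacet
 facet normal 0.342 0.890 0.302
  outer loop
   vertex 4.5 4.8 1.1
   vertex 1.9 5.9 0.8
   vertex 4.2 4.0 3.8
  endloop
 endfacet
 facet normal 0.404 -0.445 -0.799
  outer loop
   vertex 4.5 4.8 1.1
   vertex 5.3 0.5 3.9
   vertex 0.7 0.1 1.8
  endloop
 endfacet
 facet normal 0.038 -0.177 -0.983
  outer loop
   vertex 4.5 4.8 1.1
   vertex 0.7 0.1 1.8
   vertex 1.9 5.9 0.8
  endloop
 endfacet
 facet normal 0.277 0.226 0.934
  outer loop
   vertex 2.7 4.0 4.3
   vertex 0.2 5.0 4.8
   vertex 1.0 0.3 5.7
  endloop
 endfacet
 facet normal 0.302 0.302 0.905
  outer loop
   vertex 2.7 4.0 4.3
   vertex 4.2 4.0 3.8
   vertex 0.2 5.0 4.8
  endloop
 endfacet
 facet normal 0.309 0.209 0.928
  outer loop
   vertex 2.7 4.0 4.3
   vertex 1.0 0.3 5.7
   vertex 4.2 4.0 3.8
  endloop
 endfacet
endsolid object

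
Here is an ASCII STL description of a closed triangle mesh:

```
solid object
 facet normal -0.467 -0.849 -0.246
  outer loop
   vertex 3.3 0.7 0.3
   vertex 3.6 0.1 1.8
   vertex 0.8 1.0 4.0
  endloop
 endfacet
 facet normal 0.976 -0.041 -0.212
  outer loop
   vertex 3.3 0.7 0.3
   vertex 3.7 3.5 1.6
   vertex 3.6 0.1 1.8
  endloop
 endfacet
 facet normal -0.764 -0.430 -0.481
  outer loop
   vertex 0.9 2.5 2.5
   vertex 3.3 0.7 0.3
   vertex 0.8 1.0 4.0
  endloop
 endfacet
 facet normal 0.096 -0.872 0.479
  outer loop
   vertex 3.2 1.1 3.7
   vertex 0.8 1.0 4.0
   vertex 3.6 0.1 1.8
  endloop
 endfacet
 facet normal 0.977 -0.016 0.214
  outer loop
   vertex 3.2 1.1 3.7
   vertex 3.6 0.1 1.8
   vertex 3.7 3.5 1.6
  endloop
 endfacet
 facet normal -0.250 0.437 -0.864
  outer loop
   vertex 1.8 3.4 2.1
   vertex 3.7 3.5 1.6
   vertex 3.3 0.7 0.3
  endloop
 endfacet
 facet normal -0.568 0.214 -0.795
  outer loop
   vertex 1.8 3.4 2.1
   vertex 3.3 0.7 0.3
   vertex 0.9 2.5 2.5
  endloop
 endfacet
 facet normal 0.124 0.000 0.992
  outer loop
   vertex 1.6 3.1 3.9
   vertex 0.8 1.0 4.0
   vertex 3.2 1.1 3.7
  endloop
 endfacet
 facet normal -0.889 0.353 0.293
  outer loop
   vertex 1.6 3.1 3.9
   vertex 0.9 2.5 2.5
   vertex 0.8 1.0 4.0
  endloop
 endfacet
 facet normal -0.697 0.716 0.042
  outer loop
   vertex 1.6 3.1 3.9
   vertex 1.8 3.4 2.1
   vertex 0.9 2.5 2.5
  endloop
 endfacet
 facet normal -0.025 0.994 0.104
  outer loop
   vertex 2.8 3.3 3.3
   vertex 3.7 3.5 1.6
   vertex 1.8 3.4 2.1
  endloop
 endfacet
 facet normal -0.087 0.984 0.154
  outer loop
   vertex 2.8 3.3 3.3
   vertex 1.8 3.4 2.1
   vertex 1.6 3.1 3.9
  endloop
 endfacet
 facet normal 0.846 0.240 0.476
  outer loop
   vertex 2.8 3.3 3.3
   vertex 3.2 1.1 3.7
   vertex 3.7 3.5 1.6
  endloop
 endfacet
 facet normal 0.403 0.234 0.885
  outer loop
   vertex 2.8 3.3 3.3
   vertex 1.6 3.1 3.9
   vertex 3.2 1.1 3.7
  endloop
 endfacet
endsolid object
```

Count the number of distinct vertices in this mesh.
9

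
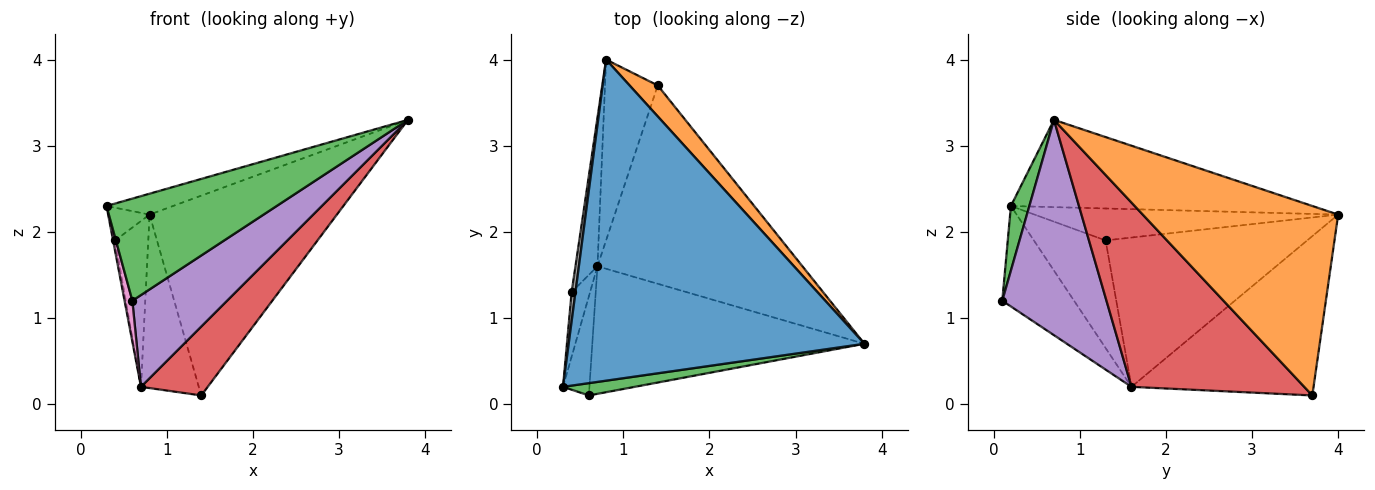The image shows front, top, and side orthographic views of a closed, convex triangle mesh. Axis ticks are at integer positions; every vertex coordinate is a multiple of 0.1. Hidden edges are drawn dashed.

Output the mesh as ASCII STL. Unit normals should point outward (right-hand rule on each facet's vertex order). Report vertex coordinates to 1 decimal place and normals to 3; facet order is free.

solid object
 facet normal -0.282 0.062 0.957
  outer loop
   vertex 0.8 4.0 2.2
   vertex 0.3 0.2 2.3
   vertex 3.8 0.7 3.3
  endloop
 endfacet
 facet normal 0.718 0.688 0.107
  outer loop
   vertex 1.4 3.7 0.1
   vertex 0.8 4.0 2.2
   vertex 3.8 0.7 3.3
  endloop
 endfacet
 facet normal 0.107 -0.987 0.119
  outer loop
   vertex 0.6 0.1 1.2
   vertex 3.8 0.7 3.3
   vertex 0.3 0.2 2.3
  endloop
 endfacet
 facet normal 0.647 -0.250 -0.720
  outer loop
   vertex 0.7 1.6 0.2
   vertex 1.4 3.7 0.1
   vertex 3.8 0.7 3.3
  endloop
 endfacet
 facet normal 0.540 -0.491 -0.683
  outer loop
   vertex 0.7 1.6 0.2
   vertex 3.8 0.7 3.3
   vertex 0.6 0.1 1.2
  endloop
 endfacet
 facet normal -0.909 0.289 -0.301
  outer loop
   vertex 0.7 1.6 0.2
   vertex 0.8 4.0 2.2
   vertex 1.4 3.7 0.1
  endloop
 endfacet
 facet normal -0.962 -0.104 -0.253
  outer loop
   vertex 0.7 1.6 0.2
   vertex 0.6 0.1 1.2
   vertex 0.3 0.2 2.3
  endloop
 endfacet
 facet normal -0.984 0.133 0.119
  outer loop
   vertex 0.4 1.3 1.9
   vertex 0.3 0.2 2.3
   vertex 0.8 4.0 2.2
  endloop
 endfacet
 facet normal -0.985 0.028 -0.169
  outer loop
   vertex 0.4 1.3 1.9
   vertex 0.7 1.6 0.2
   vertex 0.3 0.2 2.3
  endloop
 endfacet
 facet normal -0.976 0.161 -0.144
  outer loop
   vertex 0.4 1.3 1.9
   vertex 0.8 4.0 2.2
   vertex 0.7 1.6 0.2
  endloop
 endfacet
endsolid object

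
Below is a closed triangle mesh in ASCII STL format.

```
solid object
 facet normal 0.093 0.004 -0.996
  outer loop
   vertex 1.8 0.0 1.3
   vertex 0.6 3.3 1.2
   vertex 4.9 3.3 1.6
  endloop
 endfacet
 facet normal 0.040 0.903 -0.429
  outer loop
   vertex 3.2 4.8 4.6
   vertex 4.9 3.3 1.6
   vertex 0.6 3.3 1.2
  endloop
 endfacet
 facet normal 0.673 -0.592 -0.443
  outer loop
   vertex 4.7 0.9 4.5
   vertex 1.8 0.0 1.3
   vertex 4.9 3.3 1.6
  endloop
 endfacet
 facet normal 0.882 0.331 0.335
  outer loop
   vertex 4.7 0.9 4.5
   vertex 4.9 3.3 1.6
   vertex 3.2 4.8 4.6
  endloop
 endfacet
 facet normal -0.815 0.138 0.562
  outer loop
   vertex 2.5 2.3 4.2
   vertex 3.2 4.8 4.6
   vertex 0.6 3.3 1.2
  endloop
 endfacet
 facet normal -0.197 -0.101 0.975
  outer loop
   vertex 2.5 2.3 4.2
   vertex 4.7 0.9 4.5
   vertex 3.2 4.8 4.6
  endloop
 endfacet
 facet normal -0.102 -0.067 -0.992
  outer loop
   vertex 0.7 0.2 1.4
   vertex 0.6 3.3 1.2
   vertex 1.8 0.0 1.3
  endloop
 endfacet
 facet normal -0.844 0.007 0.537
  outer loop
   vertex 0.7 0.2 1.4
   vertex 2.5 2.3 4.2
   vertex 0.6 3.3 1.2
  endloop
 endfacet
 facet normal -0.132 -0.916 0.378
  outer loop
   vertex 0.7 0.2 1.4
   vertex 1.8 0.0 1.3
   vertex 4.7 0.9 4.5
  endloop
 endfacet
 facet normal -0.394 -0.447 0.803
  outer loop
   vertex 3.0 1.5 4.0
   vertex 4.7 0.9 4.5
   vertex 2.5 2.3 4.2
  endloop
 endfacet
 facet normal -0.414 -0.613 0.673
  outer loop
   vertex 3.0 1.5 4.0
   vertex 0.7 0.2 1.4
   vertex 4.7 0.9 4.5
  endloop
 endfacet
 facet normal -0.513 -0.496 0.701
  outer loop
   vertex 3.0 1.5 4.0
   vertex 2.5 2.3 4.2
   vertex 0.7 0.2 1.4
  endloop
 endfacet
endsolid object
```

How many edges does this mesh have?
18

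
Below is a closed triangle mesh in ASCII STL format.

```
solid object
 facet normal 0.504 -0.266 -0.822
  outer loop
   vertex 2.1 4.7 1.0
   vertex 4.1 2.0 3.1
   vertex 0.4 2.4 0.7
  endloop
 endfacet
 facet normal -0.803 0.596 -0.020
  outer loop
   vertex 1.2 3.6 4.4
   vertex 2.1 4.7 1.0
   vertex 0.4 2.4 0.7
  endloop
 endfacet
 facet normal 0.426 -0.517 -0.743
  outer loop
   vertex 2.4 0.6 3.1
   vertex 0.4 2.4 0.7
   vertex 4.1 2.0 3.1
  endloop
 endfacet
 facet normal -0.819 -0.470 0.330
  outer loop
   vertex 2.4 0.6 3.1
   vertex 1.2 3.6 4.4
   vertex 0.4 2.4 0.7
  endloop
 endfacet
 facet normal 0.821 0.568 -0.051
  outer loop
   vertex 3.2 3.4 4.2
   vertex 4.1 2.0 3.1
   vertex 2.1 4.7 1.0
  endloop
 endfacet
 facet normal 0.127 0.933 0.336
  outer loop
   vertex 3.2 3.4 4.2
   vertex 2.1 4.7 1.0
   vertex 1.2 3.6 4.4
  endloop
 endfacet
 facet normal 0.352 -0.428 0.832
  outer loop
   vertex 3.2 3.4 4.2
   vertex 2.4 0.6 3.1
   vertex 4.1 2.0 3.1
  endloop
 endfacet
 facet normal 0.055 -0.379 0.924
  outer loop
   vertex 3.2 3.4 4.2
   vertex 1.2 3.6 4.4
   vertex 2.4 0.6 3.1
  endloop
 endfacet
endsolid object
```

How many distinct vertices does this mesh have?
6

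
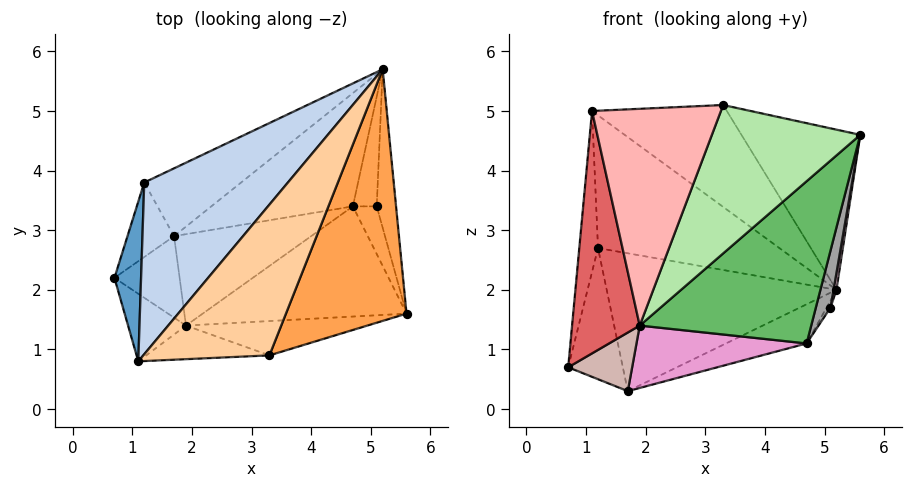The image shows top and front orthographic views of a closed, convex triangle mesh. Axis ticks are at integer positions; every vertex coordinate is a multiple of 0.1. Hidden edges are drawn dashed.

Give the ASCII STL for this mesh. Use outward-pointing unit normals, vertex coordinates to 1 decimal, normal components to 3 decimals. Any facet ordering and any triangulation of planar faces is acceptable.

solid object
 facet normal -0.981 0.137 0.136
  outer loop
   vertex 1.2 3.8 2.7
   vertex 0.7 2.2 0.7
   vertex 1.1 0.8 5.0
  endloop
 endfacet
 facet normal -0.150 0.605 0.782
  outer loop
   vertex 1.2 3.8 2.7
   vertex 1.1 0.8 5.0
   vertex 5.2 5.7 2.0
  endloop
 endfacet
 facet normal 0.020 0.537 0.843
  outer loop
   vertex 3.3 0.9 5.1
   vertex 5.6 1.6 4.6
   vertex 5.2 5.7 2.0
  endloop
 endfacet
 facet normal -0.063 0.559 0.827
  outer loop
   vertex 3.3 0.9 5.1
   vertex 5.2 5.7 2.0
   vertex 1.1 0.8 5.0
  endloop
 endfacet
 facet normal 0.469 -0.731 -0.496
  outer loop
   vertex 1.9 1.4 1.4
   vertex 4.7 3.4 1.1
   vertex 5.6 1.6 4.6
  endloop
 endfacet
 facet normal 0.240 -0.946 -0.219
  outer loop
   vertex 1.9 1.4 1.4
   vertex 5.6 1.6 4.6
   vertex 3.3 0.9 5.1
  endloop
 endfacet
 facet normal -0.437 -0.867 -0.241
  outer loop
   vertex 1.9 1.4 1.4
   vertex 1.1 0.8 5.0
   vertex 0.7 2.2 0.7
  endloop
 endfacet
 facet normal 0.052 -0.987 -0.153
  outer loop
   vertex 1.9 1.4 1.4
   vertex 3.3 0.9 5.1
   vertex 1.1 0.8 5.0
  endloop
 endfacet
 facet normal 0.194 0.321 -0.927
  outer loop
   vertex 1.7 2.9 0.3
   vertex 5.2 5.7 2.0
   vertex 4.7 3.4 1.1
  endloop
 endfacet
 facet normal -0.628 0.677 -0.385
  outer loop
   vertex 1.7 2.9 0.3
   vertex 0.7 2.2 0.7
   vertex 1.2 3.8 2.7
  endloop
 endfacet
 facet normal -0.450 0.801 -0.394
  outer loop
   vertex 1.7 2.9 0.3
   vertex 1.2 3.8 2.7
   vertex 5.2 5.7 2.0
  endloop
 endfacet
 facet normal 0.084 -0.582 -0.809
  outer loop
   vertex 1.7 2.9 0.3
   vertex 1.9 1.4 1.4
   vertex 0.7 2.2 0.7
  endloop
 endfacet
 facet normal 0.300 -0.538 -0.788
  outer loop
   vertex 1.7 2.9 0.3
   vertex 4.7 3.4 1.1
   vertex 1.9 1.4 1.4
  endloop
 endfacet
 facet normal 0.983 -0.019 -0.181
  outer loop
   vertex 5.1 3.4 1.7
   vertex 5.2 5.7 2.0
   vertex 5.6 1.6 4.6
  endloop
 endfacet
 facet normal 0.694 -0.552 -0.462
  outer loop
   vertex 5.1 3.4 1.7
   vertex 5.6 1.6 4.6
   vertex 4.7 3.4 1.1
  endloop
 endfacet
 facet normal 0.832 0.036 -0.554
  outer loop
   vertex 5.1 3.4 1.7
   vertex 4.7 3.4 1.1
   vertex 5.2 5.7 2.0
  endloop
 endfacet
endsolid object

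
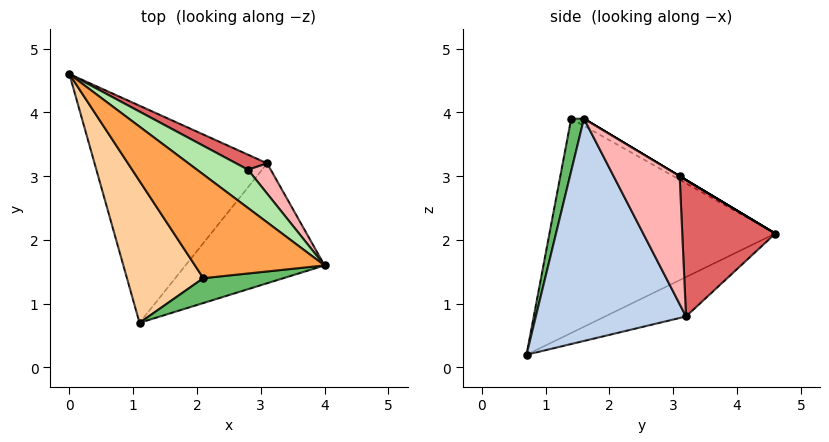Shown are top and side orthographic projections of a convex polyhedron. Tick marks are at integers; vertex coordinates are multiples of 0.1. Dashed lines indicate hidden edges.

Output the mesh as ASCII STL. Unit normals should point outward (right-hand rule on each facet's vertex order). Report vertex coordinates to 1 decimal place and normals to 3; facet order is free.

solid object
 facet normal -0.206 0.381 -0.901
  outer loop
   vertex 3.1 3.2 0.8
   vertex 1.1 0.7 0.2
   vertex 0.0 4.6 2.1
  endloop
 endfacet
 facet normal 0.743 -0.483 -0.465
  outer loop
   vertex 3.1 3.2 0.8
   vertex 4.0 1.6 3.9
   vertex 1.1 0.7 0.2
  endloop
 endfacet
 facet normal -0.049 0.465 0.884
  outer loop
   vertex 2.1 1.4 3.9
   vertex 4.0 1.6 3.9
   vertex 0.0 4.6 2.1
  endloop
 endfacet
 facet normal -0.866 -0.394 0.309
  outer loop
   vertex 2.1 1.4 3.9
   vertex 0.0 4.6 2.1
   vertex 1.1 0.7 0.2
  endloop
 endfacet
 facet normal 0.103 -0.982 0.158
  outer loop
   vertex 2.1 1.4 3.9
   vertex 1.1 0.7 0.2
   vertex 4.0 1.6 3.9
  endloop
 endfacet
 facet normal 0.000 0.514 0.857
  outer loop
   vertex 2.8 3.1 3.0
   vertex 0.0 4.6 2.1
   vertex 4.0 1.6 3.9
  endloop
 endfacet
 facet normal 0.444 0.890 0.101
  outer loop
   vertex 2.8 3.1 3.0
   vertex 3.1 3.2 0.8
   vertex 0.0 4.6 2.1
  endloop
 endfacet
 facet normal 0.735 0.666 0.130
  outer loop
   vertex 2.8 3.1 3.0
   vertex 4.0 1.6 3.9
   vertex 3.1 3.2 0.8
  endloop
 endfacet
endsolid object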